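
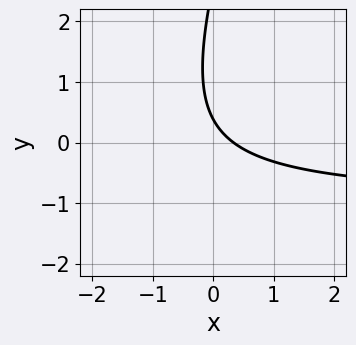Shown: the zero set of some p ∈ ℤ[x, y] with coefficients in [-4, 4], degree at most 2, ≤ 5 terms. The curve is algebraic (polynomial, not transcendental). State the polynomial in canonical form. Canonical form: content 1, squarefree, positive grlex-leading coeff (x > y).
3*x*y - y^2 + 3*x + 3*y - 1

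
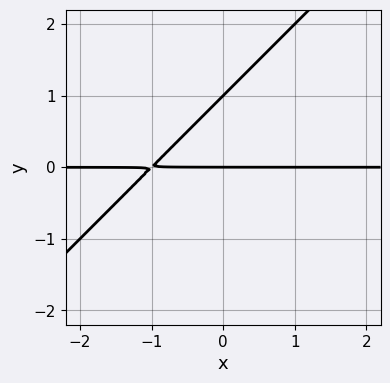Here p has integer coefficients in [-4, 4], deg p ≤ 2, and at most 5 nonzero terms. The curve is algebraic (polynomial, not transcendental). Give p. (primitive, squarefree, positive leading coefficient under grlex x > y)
x*y - y^2 + y

First, deg p = 2. No degree-1 curve has this shape.
Then, observable constraints: every point of the x-axis in the box is on the curve; the y-axis gridline crossings are at y ∈ {0, 1}.
Finally, these observations pin down the coefficients.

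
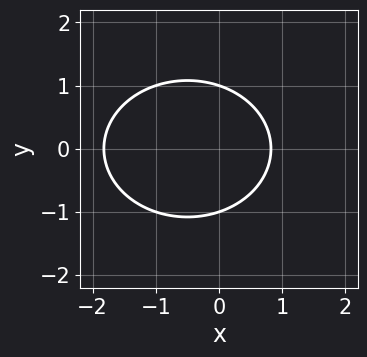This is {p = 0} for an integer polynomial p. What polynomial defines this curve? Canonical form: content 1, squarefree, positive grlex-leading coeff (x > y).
(a) Degree: the shape is more complex than any degree-1 curve, so deg p = 2.
(b) Symmetries: mirror symmetry y ↦ −y ⇒ only even powers of y.
(c) Observable constraints: the y-axis gridline crossings are at y ∈ {-1, 1}.
(d) Matching integer coefficients to the picture gives p.

2*x^2 + 3*y^2 + 2*x - 3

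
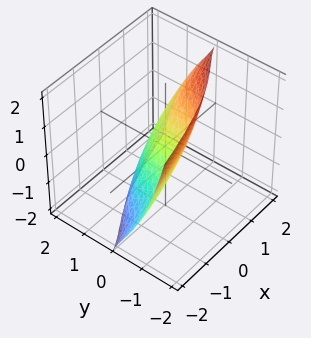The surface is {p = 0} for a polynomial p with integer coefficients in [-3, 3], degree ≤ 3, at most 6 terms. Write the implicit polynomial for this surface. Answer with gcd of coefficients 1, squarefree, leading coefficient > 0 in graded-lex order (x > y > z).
x*y*z + 3*y^3 - 2*x + 2*z

(a) deg p = 3.
(b) From the axis intercepts and sections: one z-axis crossing is at z = 0; it crosses the y-axis at the gridline y = 0.
(c) These observations pin down the coefficients.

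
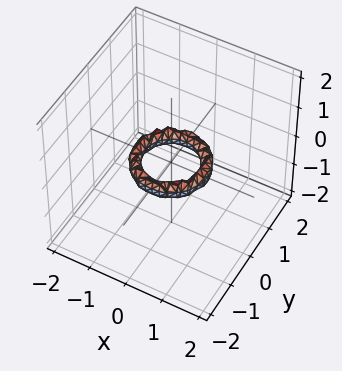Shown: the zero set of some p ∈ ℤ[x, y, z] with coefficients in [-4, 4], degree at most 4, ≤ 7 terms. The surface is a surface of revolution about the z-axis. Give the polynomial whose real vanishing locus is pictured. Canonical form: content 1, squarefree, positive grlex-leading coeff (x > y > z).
2*x^4 + 4*x^2*y^2 + 2*y^4 - 3*x^2 - 3*y^2 + 2*z^2 + 1

First, degree: a generic line meets the surface in up to 4 points, so deg p = 4.
Then, symmetry: the surface is invariant under rotation about z: p = q(x² + y², z).
Next, reading off the gridlines: the surface avoids every integer z-axis point in the box; a circular section at z = 0 has radius between 0 and 1; the y-axis gridline crossings are at y ∈ {-1, 1}; the x-axis gridline crossings are at x ∈ {-1, 1}.
Finally, solving for integer coefficients yields p as stated.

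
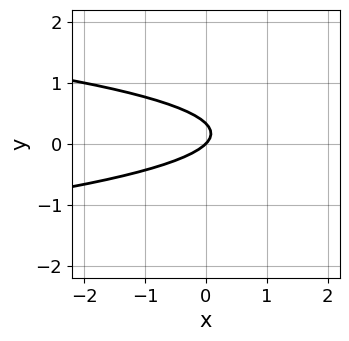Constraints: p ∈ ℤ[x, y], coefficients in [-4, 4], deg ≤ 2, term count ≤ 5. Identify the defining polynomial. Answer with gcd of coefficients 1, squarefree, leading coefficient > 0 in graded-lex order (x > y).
3*y^2 + x - y

1. The degree is 2 — a generic line meets the curve in up to 2 points.
2. Reading off the gridlines: it meets the y-axis at y = 0 (among the integer gridlines); it crosses the x-axis at the gridline x = 0.
3. Assembling these constraints gives the stated polynomial.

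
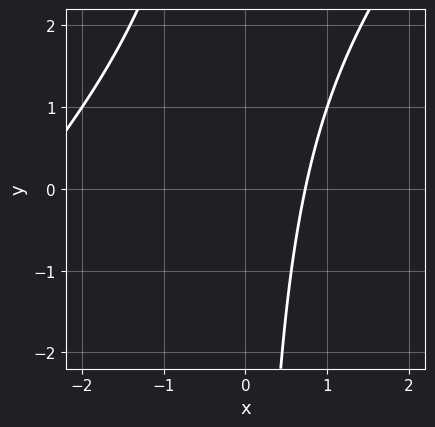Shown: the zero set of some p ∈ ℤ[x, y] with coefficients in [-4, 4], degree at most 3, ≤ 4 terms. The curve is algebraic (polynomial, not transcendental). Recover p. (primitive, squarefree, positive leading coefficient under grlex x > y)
1. deg p = 2.
2. Against the integer gridlines: it misses every integer gridline on the y-axis.
3. Matching integer coefficients to the picture gives p.

x^2 - x*y + 2*x - 2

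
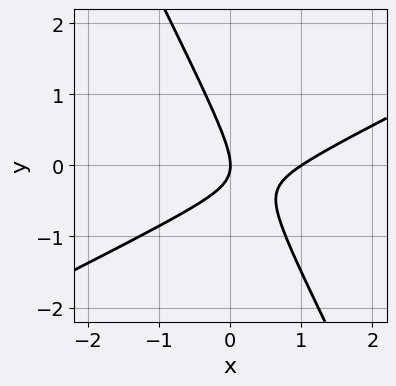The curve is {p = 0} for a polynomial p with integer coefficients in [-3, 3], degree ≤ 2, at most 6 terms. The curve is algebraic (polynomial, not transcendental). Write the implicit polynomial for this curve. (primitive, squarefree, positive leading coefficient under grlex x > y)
2*x^2 - 3*x*y - 2*y^2 - 2*x

First, deg p = 2.
Next, from the visible intercepts: one y-axis crossing is at y = 0; among the integer gridlines, it crosses the x-axis at x ∈ {0, 1}.
Finally, putting this together gives p.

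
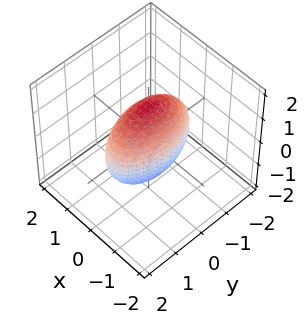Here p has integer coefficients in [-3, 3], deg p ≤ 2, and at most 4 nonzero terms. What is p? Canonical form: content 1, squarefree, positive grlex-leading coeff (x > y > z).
The degree is 2 — a closed, bounded, convex surface; a quadric.
Symmetries: mirror symmetry y ↦ −y ⇒ only even powers of y; the z ↦ −z reflection is a symmetry, so z appears only in even powers; it's symmetric under x → −x, forcing even powers of x.
Solving for integer coefficients yields p as stated.

3*x^2 + y^2 + z^2 - 2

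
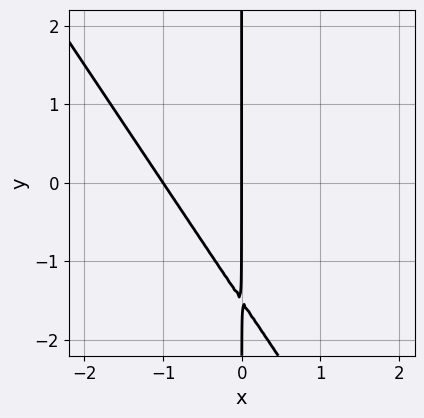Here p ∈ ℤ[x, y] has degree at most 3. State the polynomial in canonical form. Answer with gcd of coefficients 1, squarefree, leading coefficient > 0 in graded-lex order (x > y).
3*x^2 + 2*x*y + 3*x

(a) Degree: a generic line meets the curve in up to 2 points, so deg p = 2.
(b) Reading off the gridlines: the visible y-axis segment lies entirely on the curve; among the integer gridlines, it crosses the x-axis at x ∈ {-1, 0}.
(c) Matching integer coefficients to the picture gives p.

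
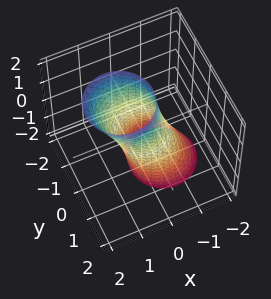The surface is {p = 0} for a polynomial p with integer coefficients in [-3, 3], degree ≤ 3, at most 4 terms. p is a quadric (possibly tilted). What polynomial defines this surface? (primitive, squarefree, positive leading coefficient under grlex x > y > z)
3*x^2 - 2*x*z + 3*y^2 - 2

First, degree: a generic line meets the surface in up to 2 points, so deg p = 2.
Then, observable constraints: the surface avoids every integer z-axis point in the box.
Finally, assembling these constraints gives the stated polynomial.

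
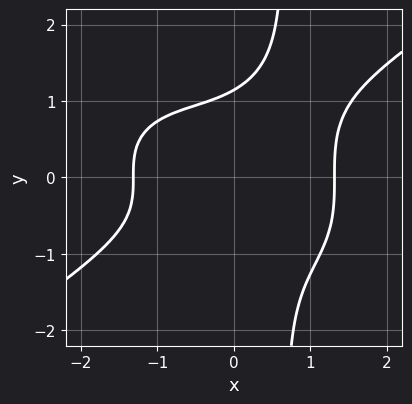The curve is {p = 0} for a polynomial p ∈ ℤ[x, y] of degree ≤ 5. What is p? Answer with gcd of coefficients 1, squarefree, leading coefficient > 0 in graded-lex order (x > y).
x^4 - 3*x*y^3 + 2*y^3 - 3

(a) deg p = 4.
(b) Putting this together gives p.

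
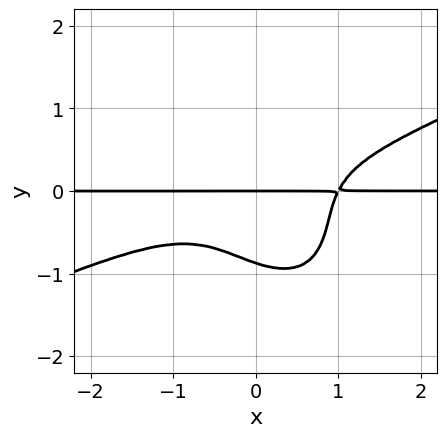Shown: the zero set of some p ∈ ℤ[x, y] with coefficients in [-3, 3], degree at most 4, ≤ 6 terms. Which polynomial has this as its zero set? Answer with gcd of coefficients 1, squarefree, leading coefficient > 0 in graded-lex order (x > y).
1. deg p = 4. A generic line meets the curve in up to 4 points.
2. From the axis intercepts and sections: the visible x-axis segment lies entirely on the curve; it crosses the y-axis at the gridline y = 0.
3. Putting this together gives p.

2*x^3*y - 3*x^2*y^2 - 3*x*y^3 - 3*y^4 - 2*y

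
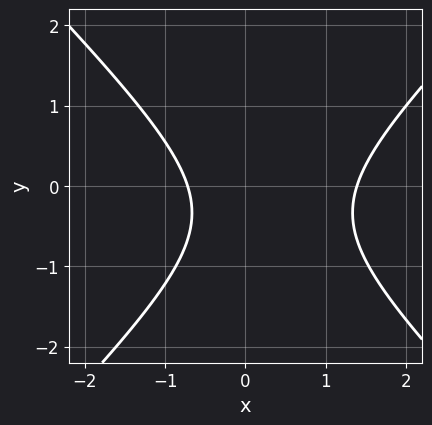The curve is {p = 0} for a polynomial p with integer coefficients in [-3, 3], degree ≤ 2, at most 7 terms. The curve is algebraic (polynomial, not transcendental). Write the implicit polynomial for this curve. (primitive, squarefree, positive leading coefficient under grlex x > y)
(a) The degree is 2 — the shape is more complex than any degree-1 curve.
(b) From the axis intercepts and sections: it misses every integer gridline on the y-axis.
(c) Together with the visible shape, these determine p as stated.

3*x^2 - 3*y^2 - 2*x - 2*y - 3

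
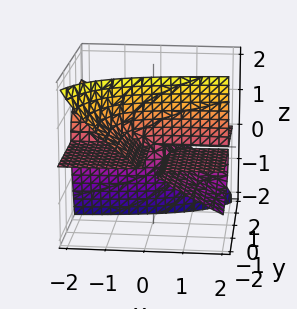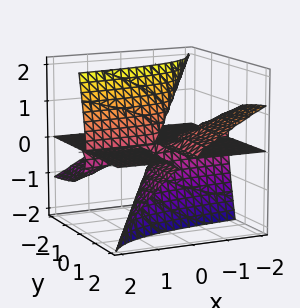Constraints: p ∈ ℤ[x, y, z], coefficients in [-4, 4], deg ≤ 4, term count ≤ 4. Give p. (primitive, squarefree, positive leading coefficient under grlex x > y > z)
The picture has 2 separate pieces. Treating them together as one polynomial.
Degree: the shape is more complex than any degree-2 surface, so deg p = 3.
Observable constraints: every point of the y-axis in the box is on the surface; every point of the x-axis in the box is on the surface; one z-axis crossing is at z = 0.
Assembling these constraints gives the stated polynomial.

2*x*y*z + 3*y*z^2 + z^3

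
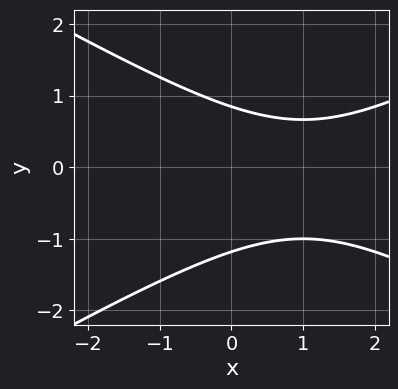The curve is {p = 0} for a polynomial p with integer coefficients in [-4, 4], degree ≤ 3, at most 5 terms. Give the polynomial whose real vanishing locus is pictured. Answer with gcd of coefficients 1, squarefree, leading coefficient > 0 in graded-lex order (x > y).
(a) Degree: the shape is more complex than any degree-1 curve, so deg p = 2.
(b) Reading off the gridlines: no x-intercept at any integer in the box.
(c) Matching integer coefficients to the picture gives p.

x^2 - 3*y^2 - 2*x - y + 3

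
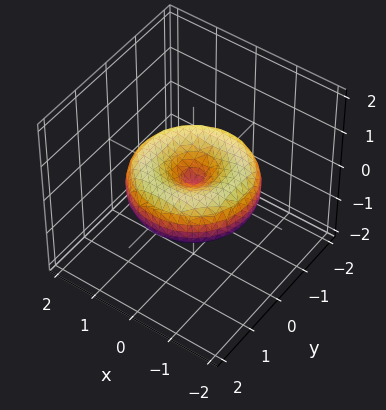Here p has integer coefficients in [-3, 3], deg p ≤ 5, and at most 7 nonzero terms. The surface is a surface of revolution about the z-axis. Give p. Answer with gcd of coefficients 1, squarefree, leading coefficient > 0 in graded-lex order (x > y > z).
x^4 + 2*x^2*y^2 + y^4 - 2*x^2 - 2*y^2 + 3*z^2

Degree: a generic line meets the surface in up to 4 points, so deg p = 4.
Symmetries: every cross-section ⟂ z is a circle, so x, y appear only via x² + y².
Reading off the gridlines: it crosses the y-axis at the gridline y = 0; it meets the z-axis at z = 0 (among the integer gridlines); a circular section at z = 0 has radius between 1 and 2; it meets the x-axis at x = 0 (among the integer gridlines).
Matching integer coefficients to the picture gives p.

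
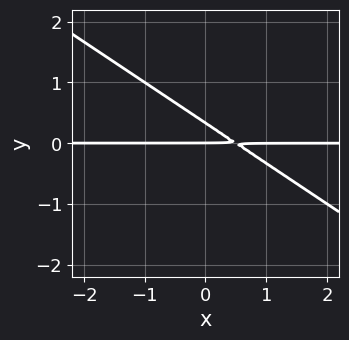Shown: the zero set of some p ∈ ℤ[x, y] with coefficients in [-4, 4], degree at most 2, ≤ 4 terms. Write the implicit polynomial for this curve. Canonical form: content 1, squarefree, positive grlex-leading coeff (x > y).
2*x*y + 3*y^2 - y

(a) Degree: no degree-1 curve has this shape, so deg p = 2.
(b) From the axis intercepts and sections: every point of the x-axis in the box is on the curve; it meets the y-axis at y = 0 (among the integer gridlines).
(c) Fitting integer coefficients to these (and the overall shape) gives p.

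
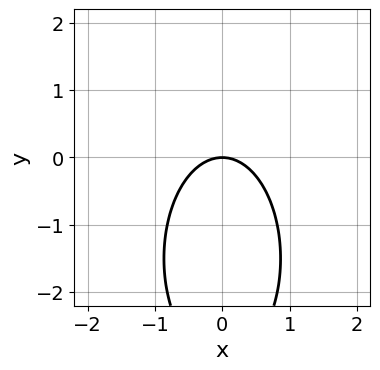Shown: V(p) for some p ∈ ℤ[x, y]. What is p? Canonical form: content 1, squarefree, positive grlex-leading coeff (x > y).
1. Degree: a generic line meets the curve in up to 2 points, so deg p = 2.
2. Symmetries: it's symmetric under x → −x, forcing even powers of x.
3. Reading off the gridlines: it meets the y-axis at y = 0 (among the integer gridlines); one x-axis crossing is at x = 0.
4. Putting this together gives p.

3*x^2 + y^2 + 3*y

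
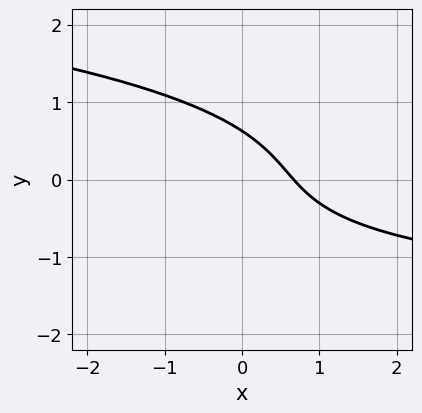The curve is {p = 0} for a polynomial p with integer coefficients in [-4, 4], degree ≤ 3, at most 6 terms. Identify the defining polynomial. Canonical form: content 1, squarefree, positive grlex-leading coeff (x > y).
The degree is 3 — the shape is more complex than any degree-2 curve.
Solving for integer coefficients yields p as stated.

3*y^3 + x*y + 3*x + 2*y - 2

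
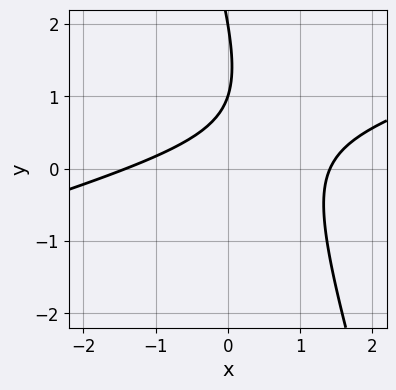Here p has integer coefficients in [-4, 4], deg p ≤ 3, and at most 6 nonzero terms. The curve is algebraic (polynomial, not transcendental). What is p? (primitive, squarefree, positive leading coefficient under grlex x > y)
x^2 - 3*x*y - y^2 + 3*y - 2

1. Degree: no degree-1 curve has this shape, so deg p = 2.
2. Reading off the gridlines: among the integer gridlines, it crosses the y-axis at y ∈ {1, 2}.
3. The integer polynomial consistent with all of this is the stated p.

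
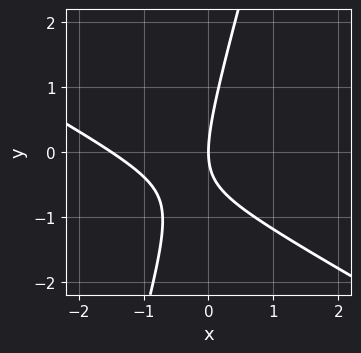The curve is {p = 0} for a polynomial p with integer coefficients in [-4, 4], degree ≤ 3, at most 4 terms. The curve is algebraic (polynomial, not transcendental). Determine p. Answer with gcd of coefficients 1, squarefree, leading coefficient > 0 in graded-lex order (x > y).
2*x^2 + 3*x*y - y^2 + 3*x

(a) deg p = 2.
(b) From the visible intercepts: it crosses the y-axis at the gridline y = 0; it crosses the x-axis at the gridline x = 0.
(c) Together with the visible shape, these determine p as stated.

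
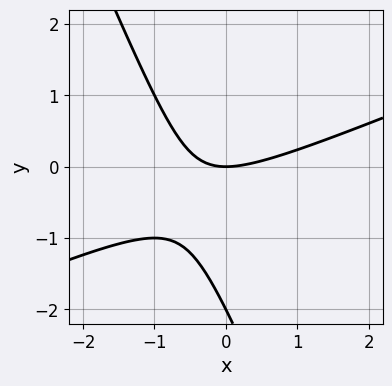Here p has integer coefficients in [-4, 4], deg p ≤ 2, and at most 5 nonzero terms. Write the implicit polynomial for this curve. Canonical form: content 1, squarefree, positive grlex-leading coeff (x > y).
First, the degree is 2 — a generic line meets the curve in up to 2 points.
Then, against the integer gridlines: among the integer gridlines, it crosses the y-axis at y ∈ {-2, 0}; it meets the x-axis at x = 0 (among the integer gridlines).
Finally, the integer polynomial consistent with all of this is the stated p.

x^2 - 2*x*y - y^2 - 2*y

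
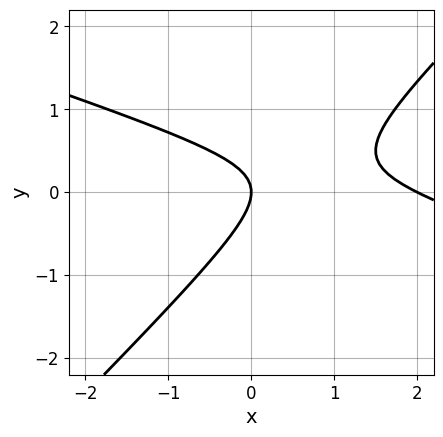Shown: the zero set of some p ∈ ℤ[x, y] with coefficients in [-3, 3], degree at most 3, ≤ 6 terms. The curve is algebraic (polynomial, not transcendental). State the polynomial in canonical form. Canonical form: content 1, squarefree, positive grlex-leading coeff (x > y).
x^2 + 2*x*y - 3*y^2 - 2*x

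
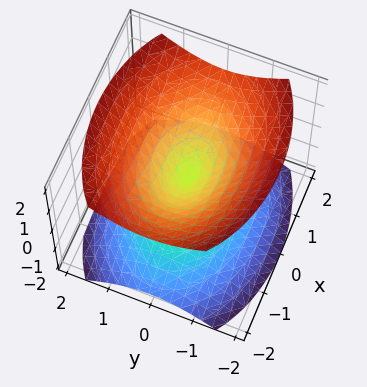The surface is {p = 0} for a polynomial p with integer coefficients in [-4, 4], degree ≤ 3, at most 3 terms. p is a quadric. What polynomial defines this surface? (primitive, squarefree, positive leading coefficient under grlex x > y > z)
x^2 + 2*y^2 - 2*z^2

1. The picture has 2 separate pieces. They look like related sheets of one shape, so recover p as a whole.
2. deg p = 2. Two nappes meeting at a single point; a quadric.
3. Symmetries: mirror symmetry z ↦ −z ⇒ only even powers of z; it's symmetric under x → −x, forcing even powers of x; it's symmetric under y → −y, forcing even powers of y.
4. From the visible intercepts: one y-axis crossing is at y = 0; it crosses the z-axis at the gridline z = 0; it meets the x-axis at x = 0 (among the integer gridlines).
5. These observations pin down the coefficients.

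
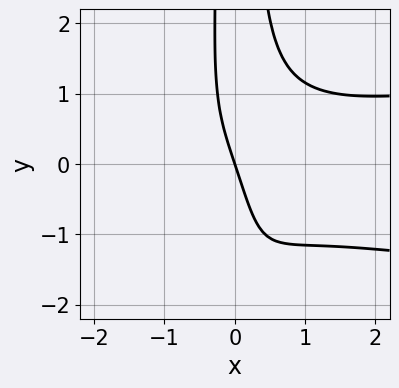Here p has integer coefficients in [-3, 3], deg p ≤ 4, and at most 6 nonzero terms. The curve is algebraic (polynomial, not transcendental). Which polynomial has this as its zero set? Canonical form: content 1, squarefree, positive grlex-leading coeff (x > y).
First, deg p = 4. The shape is more complex than any degree-3 curve.
Then, against the integer gridlines: one y-axis crossing is at y = 0; it meets the x-axis at x = 0 (among the integer gridlines).
Finally, together with the visible shape, these determine p as stated.

3*x^2*y^2 - x^3 + x^2*y - 3*x - y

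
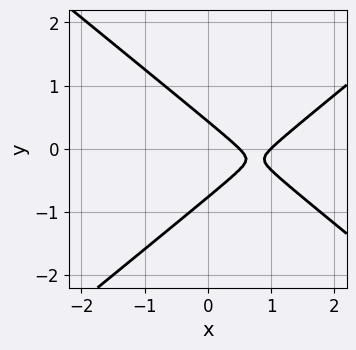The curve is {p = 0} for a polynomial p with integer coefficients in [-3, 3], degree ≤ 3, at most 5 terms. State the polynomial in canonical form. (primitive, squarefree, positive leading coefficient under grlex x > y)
First, the degree is 2 — the shape is more complex than any degree-1 curve.
Next, from the visible intercepts: it crosses the x-axis at the gridline x = 1.
Finally, solving for integer coefficients yields p as stated.

2*x^2 - 3*y^2 - 3*x - y + 1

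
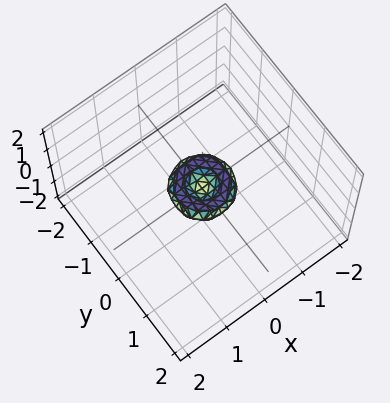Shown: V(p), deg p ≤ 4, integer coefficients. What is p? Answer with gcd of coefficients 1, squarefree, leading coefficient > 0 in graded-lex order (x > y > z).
2*x^4 + 4*x^2*y^2 + 2*y^4 - x^2 - y^2 + 2*z^2

1. The degree is 4 — a generic line meets the surface in up to 4 points.
2. Symmetries: every cross-section ⟂ z is a circle, so x, y appear only via x² + y².
3. Reading off the gridlines: it meets the x-axis at x = 0 (among the integer gridlines); a circular section at z = 0 has radius between 0 and 1; it crosses the y-axis at the gridline y = 0.
4. Solving for integer coefficients yields p as stated.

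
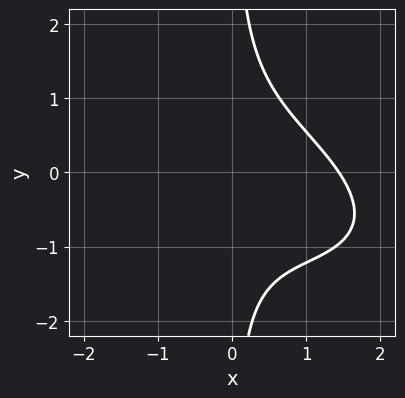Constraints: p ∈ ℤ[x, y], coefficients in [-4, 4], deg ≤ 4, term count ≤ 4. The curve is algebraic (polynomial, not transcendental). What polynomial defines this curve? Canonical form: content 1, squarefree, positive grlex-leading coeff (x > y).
x^3 + 2*x^2*y + 3*x*y^2 - 3

First, deg p = 3. No degree-2 curve has this shape.
Then, observable constraints: the curve avoids every integer y-axis point in the box.
Finally, fitting integer coefficients to these (and the overall shape) gives p.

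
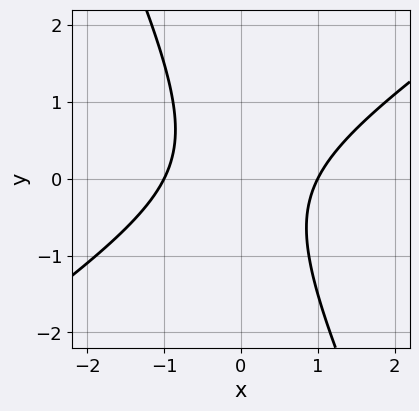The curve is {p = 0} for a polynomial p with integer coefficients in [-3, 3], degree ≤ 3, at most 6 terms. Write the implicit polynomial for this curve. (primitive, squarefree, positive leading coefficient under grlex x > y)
First, deg p = 2.
Next, from the axis intercepts and sections: among the integer gridlines, it crosses the x-axis at x ∈ {-1, 1}; the curve avoids every integer y-axis point in the box.
Finally, matching integer coefficients to the picture gives p.

3*x^2 - 3*x*y - 2*y^2 - 3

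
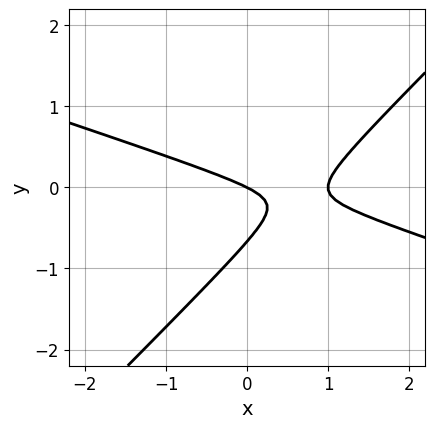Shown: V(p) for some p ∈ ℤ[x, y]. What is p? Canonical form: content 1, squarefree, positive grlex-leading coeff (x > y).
Degree: the shape is more complex than any degree-1 curve, so deg p = 2.
Observable constraints: among the integer gridlines, it crosses the x-axis at x ∈ {0, 1}; it crosses the y-axis at the gridline y = 0.
Assembling these constraints gives the stated polynomial.

x^2 + 2*x*y - 3*y^2 - x - 2*y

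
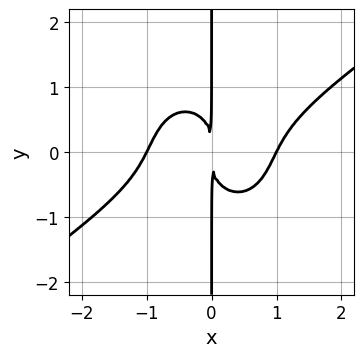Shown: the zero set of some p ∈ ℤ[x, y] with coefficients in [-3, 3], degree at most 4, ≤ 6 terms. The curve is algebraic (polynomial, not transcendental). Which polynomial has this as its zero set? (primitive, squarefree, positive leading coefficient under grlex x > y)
x^4 - x^3*y - x*y^3 - x^2

First, the degree is 4 — no degree-3 curve has this shape.
Next, from the axis intercepts and sections: among the integer gridlines, it crosses the x-axis at x ∈ {-1, 1}; every point of the y-axis in the box is on the curve.
Finally, these observations pin down the coefficients.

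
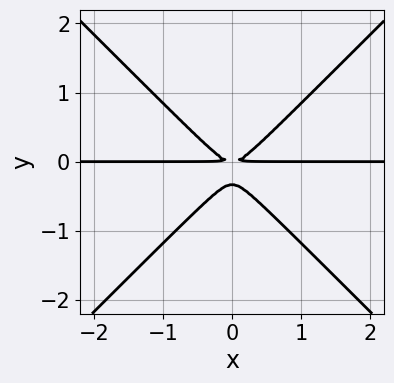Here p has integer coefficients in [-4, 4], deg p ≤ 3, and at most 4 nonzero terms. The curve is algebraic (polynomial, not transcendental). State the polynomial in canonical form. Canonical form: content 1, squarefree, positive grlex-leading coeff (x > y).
3*x^2*y - 3*y^3 - y^2

1. Degree: the shape is more complex than any degree-2 curve, so deg p = 3.
2. Symmetries: mirror symmetry x ↦ −x ⇒ only even powers of x.
3. Reading off the gridlines: every point of the x-axis in the box is on the curve.
4. Together with the visible shape, these determine p as stated.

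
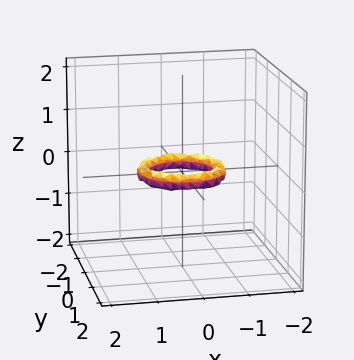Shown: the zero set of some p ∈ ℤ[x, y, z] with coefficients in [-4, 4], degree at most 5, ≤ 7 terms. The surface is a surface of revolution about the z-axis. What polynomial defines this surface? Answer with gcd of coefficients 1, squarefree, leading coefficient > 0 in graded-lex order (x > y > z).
Degree: the shape is more complex than any degree-3 surface, so deg p = 4.
Symmetries: rotational symmetry about the z-axis ⇒ p depends on x, y only through x² + y².
From the visible intercepts: among the integer gridlines, it crosses the x-axis at x ∈ {-1, 1}; no z-intercept at any integer in the box.
Fitting integer coefficients to these (and the overall shape) gives p.

2*x^4 + 4*x^2*y^2 + 2*y^4 - 3*x^2 - 3*y^2 + 3*z^2 + 1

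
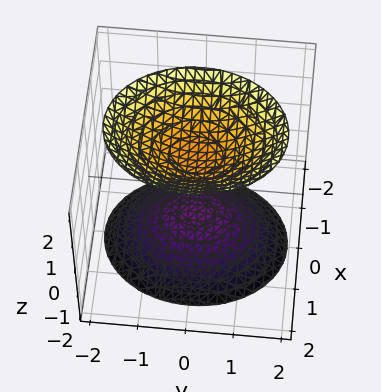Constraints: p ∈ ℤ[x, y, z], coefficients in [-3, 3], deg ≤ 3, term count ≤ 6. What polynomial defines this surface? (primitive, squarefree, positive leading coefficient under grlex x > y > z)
3*x^2 + 2*y^2 - 2*z^2 + 2

1. There are 2 components. They look like related sheets of one shape, so recover p as a whole.
2. The degree is 2 — two sheets facing apart; a quadric.
3. Symmetries: mirror symmetry x ↦ −x ⇒ only even powers of x; mirror symmetry y ↦ −y ⇒ only even powers of y; mirror symmetry z ↦ −z ⇒ only even powers of z.
4. Observable constraints: the z-axis gridline crossings are at z ∈ {-1, 1}; no x-intercept at any integer in the box; the surface avoids every integer y-axis point in the box.
5. The integer polynomial consistent with all of this is the stated p.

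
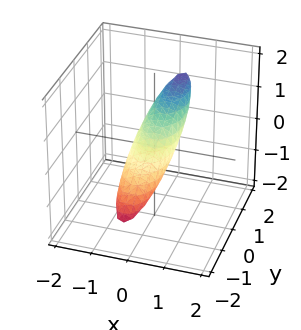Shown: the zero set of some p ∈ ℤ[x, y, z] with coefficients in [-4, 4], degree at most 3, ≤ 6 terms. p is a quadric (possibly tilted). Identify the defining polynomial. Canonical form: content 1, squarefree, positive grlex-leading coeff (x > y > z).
First, the degree is 2 — no degree-1 surface has this shape.
Then, observable constraints: among the integer gridlines, it crosses the y-axis at y ∈ {-1, 1}.
Finally, the integer polynomial consistent with all of this is the stated p.

3*x^2 - x*z + y^2 - 3*y*z + 3*z^2 - 1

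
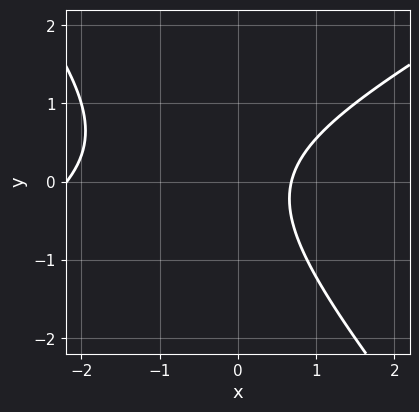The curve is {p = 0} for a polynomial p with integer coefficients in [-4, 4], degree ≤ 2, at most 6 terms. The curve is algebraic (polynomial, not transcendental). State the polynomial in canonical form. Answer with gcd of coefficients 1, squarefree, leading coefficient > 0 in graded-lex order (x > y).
2*x^2 - 2*x*y - 3*y^2 + 3*x - 3

First, degree: a generic line meets the curve in up to 2 points, so deg p = 2.
Next, reading off the gridlines: no y-intercept at any integer in the box.
Finally, together with the visible shape, these determine p as stated.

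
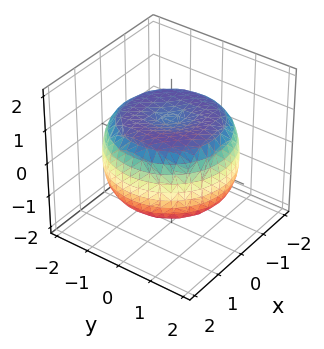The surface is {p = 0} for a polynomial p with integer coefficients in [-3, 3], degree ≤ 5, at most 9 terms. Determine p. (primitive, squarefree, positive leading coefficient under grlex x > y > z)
x^4 + 2*x^2*y^2 + y^4 - 2*x^2 - 2*y^2 + 3*z^2 - 3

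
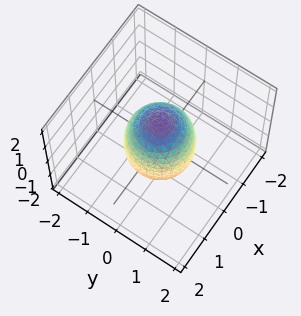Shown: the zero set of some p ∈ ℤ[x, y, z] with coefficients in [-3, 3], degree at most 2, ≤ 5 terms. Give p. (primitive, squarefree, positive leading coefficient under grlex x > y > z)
First, the degree is 2 — a closed, bounded, convex surface; a quadric.
Then, symmetries: mirror symmetry z ↦ −z ⇒ only even powers of z; the z-axis is an axis of rotation, so x and y enter only as x² + y².
Next, reading off the gridlines: among the integer gridlines, it crosses the x-axis at x ∈ {-1, 1}; the y-axis gridline crossings are at y ∈ {-1, 1}; a circular section at z = 0 has radius exactly 1.
Finally, the integer polynomial consistent with all of this is the stated p.

2*x^2 + 2*y^2 + z^2 - 2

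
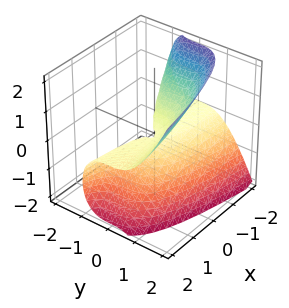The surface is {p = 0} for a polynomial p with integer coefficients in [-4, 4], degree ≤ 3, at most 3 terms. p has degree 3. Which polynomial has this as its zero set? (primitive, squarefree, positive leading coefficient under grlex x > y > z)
y^3 - x*z - z^2

First, deg p = 3. The shape is more complex than any degree-2 surface.
Then, from the visible intercepts: the visible x-axis segment lies entirely on the surface; one y-axis crossing is at y = 0; it crosses the z-axis at the gridline z = 0.
Finally, fitting integer coefficients to these (and the overall shape) gives p.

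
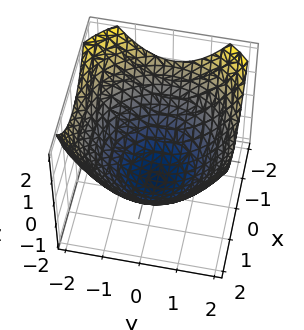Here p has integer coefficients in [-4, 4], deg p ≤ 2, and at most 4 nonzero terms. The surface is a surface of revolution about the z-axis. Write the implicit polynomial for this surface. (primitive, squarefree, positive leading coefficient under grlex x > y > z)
x^2 + y^2 - 2*z - 3

1. The degree is 2 — a generic line meets the surface in up to 2 points.
2. Symmetry: every cross-section ⟂ z is a circle, so x, y appear only via x² + y².
3. Observable constraints: a circular section at z = -1 has radius exactly 1.
4. The integer polynomial consistent with all of this is the stated p.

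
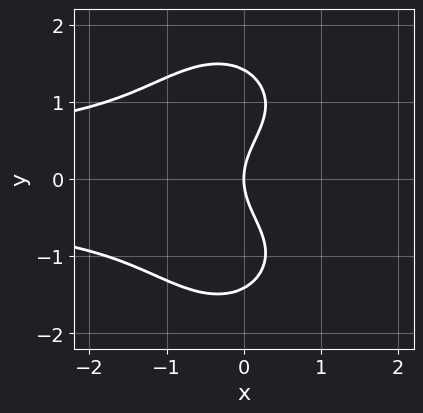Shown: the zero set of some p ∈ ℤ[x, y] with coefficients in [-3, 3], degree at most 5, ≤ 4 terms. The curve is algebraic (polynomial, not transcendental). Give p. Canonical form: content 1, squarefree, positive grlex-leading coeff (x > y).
First, the degree is 4 — no degree-3 curve has this shape.
Next, symmetries: it's symmetric under y → −y, forcing even powers of y.
Then, reading off the gridlines: one x-axis crossing is at x = 0; it meets the y-axis at y = 0 (among the integer gridlines).
Finally, matching integer coefficients to the picture gives p.

2*x^2*y^2 + y^4 - 2*y^2 + 3*x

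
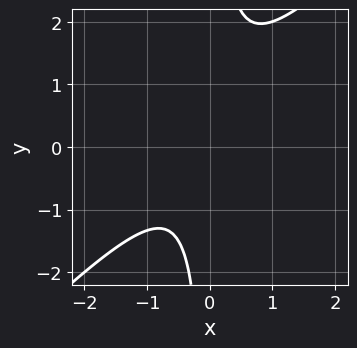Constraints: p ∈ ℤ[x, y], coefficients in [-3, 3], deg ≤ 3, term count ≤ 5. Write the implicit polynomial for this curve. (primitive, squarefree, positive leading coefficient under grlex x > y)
1. The degree is 2 — the shape is more complex than any degree-1 curve.
2. Observable constraints: no y-intercept at any integer in the box; the curve avoids every integer x-axis point in the box.
3. Assembling these constraints gives the stated polynomial.

3*x^2 - 3*x*y + x + 2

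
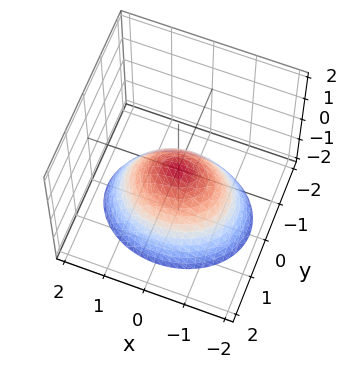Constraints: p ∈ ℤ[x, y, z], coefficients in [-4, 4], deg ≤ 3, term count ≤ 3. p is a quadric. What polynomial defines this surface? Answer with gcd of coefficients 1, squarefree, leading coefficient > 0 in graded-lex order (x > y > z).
2*x^2 + 3*y^2 + 3*z

First, degree: a single bowl opening along one axis; a quadric, so deg p = 2.
Next, symmetries: the y ↦ −y reflection is a symmetry, so y appears only in even powers; mirror symmetry x ↦ −x ⇒ only even powers of x.
Next, against the integer gridlines: it crosses the x-axis at the gridline x = 0; it meets the y-axis at y = 0 (among the integer gridlines); it meets the z-axis at z = 0 (among the integer gridlines).
Finally, the integer polynomial consistent with all of this is the stated p.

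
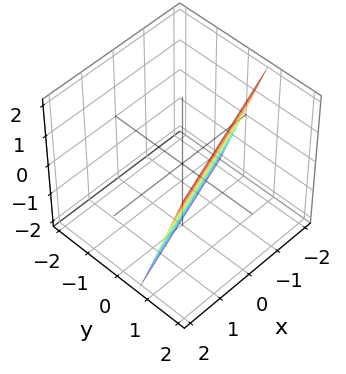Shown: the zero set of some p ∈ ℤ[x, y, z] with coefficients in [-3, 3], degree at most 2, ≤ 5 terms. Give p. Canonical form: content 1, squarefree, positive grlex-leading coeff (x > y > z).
x - 3*y + z + 2

First, the degree is 1 — every cross-section is a straight line — this is a plane.
Next, against the integer gridlines: one x-axis crossing is at x = -2; one z-axis crossing is at z = -2.
Finally, solving for integer coefficients yields p as stated.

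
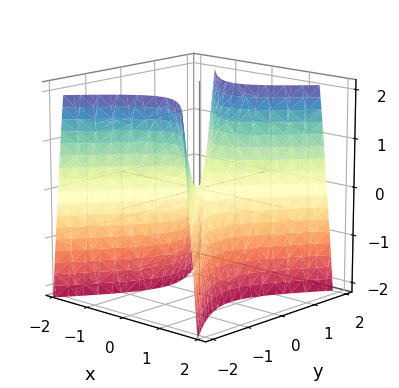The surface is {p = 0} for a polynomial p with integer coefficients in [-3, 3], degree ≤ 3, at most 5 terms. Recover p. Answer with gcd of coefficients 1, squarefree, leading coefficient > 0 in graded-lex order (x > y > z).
3*x^2 - 2*y^2 + z

(a) deg p = 2.
(b) Symmetries: it's symmetric under x → −x, forcing even powers of x; the y ↦ −y reflection is a symmetry, so y appears only in even powers.
(c) Against the integer gridlines: one x-axis crossing is at x = 0; it meets the z-axis at z = 0 (among the integer gridlines); it meets the y-axis at y = 0 (among the integer gridlines).
(d) These observations pin down the coefficients.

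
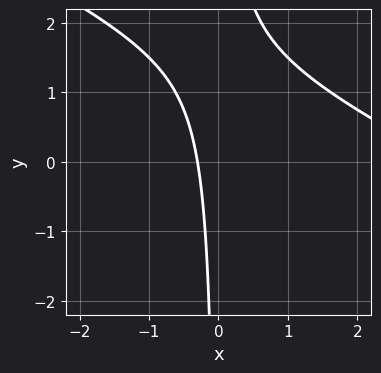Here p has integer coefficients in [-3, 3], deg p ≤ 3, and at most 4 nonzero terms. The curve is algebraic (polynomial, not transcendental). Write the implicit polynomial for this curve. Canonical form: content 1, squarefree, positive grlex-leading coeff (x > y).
First, deg p = 2. The shape is more complex than any degree-1 curve.
Next, from the axis intercepts and sections: the curve avoids every integer y-axis point in the box.
Finally, solving for integer coefficients yields p as stated.

x^2 + 2*x*y - 3*x - 1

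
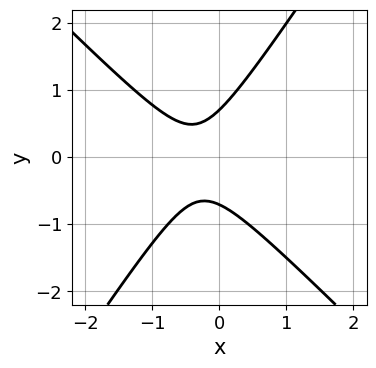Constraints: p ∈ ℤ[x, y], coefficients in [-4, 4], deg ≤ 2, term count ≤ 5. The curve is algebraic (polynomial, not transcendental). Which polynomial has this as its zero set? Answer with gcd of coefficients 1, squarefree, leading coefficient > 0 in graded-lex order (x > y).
First, degree: no degree-1 curve has this shape, so deg p = 2.
Next, from the axis intercepts and sections: the curve avoids every integer x-axis point in the box.
Finally, these observations pin down the coefficients.

3*x^2 + x*y - 2*y^2 + 2*x + 1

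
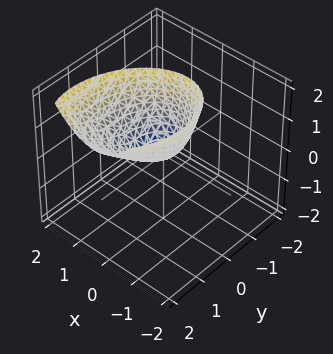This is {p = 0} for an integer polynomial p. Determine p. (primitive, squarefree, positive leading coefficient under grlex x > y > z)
1. deg p = 2. No degree-1 surface has this shape.
2. Reading off the gridlines: it meets the y-axis at y = 0 (among the integer gridlines); it meets the z-axis at z = 0 (among the integer gridlines); one x-axis crossing is at x = 0.
3. Putting this together gives p.

3*x^2 - x*y + 2*y^2 - 2*y*z - 2*z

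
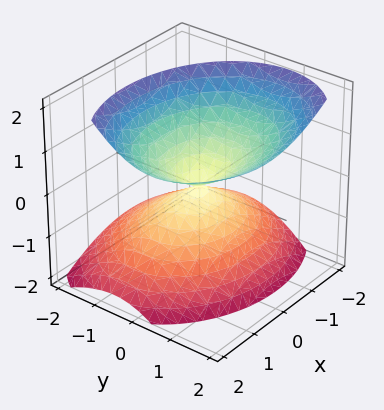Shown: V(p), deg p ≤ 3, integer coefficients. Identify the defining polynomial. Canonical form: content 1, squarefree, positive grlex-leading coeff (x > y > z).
The degree is 2 — the shape is more complex than any degree-1 surface.
From the visible intercepts: it meets the z-axis at z = 0 (among the integer gridlines); it meets the y-axis at y = 0 (among the integer gridlines).
These observations pin down the coefficients.

2*x^2 - x*z + 3*y^2 - 2*y*z - 3*z^2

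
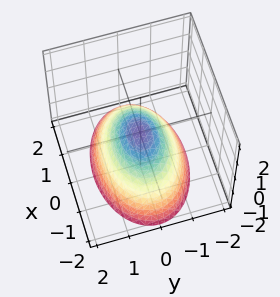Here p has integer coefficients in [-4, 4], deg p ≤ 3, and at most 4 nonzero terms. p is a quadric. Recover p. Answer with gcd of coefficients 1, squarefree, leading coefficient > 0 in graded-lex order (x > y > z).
x^2 + 2*y^2 + 2*z

1. deg p = 2. A single bowl opening along one axis; a quadric.
2. Symmetries: it's symmetric under x → −x, forcing even powers of x; it's symmetric under y → −y, forcing even powers of y.
3. From the axis intercepts and sections: one y-axis crossing is at y = 0; it meets the x-axis at x = 0 (among the integer gridlines); it crosses the z-axis at the gridline z = 0.
4. Solving for integer coefficients yields p as stated.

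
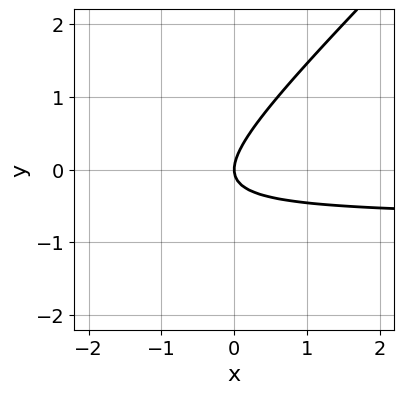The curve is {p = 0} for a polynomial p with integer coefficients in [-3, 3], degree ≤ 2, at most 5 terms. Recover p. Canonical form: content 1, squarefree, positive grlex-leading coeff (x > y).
1. The degree is 2 — a generic line meets the curve in up to 2 points.
2. From the axis intercepts and sections: it meets the y-axis at y = 0 (among the integer gridlines); it crosses the x-axis at the gridline x = 0.
3. The integer polynomial consistent with all of this is the stated p.

3*x*y - 3*y^2 + 2*x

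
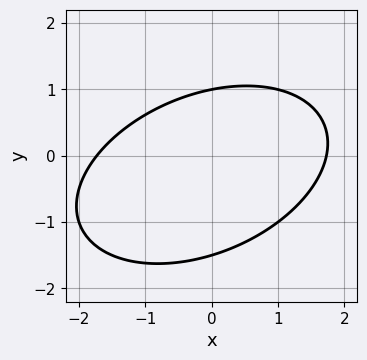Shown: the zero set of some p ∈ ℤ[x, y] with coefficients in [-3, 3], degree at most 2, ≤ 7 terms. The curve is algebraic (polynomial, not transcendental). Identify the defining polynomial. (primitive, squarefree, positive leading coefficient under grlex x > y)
deg p = 2.
From the visible intercepts: one y-axis crossing is at y = 1.
Matching integer coefficients to the picture gives p.

x^2 - x*y + 2*y^2 + y - 3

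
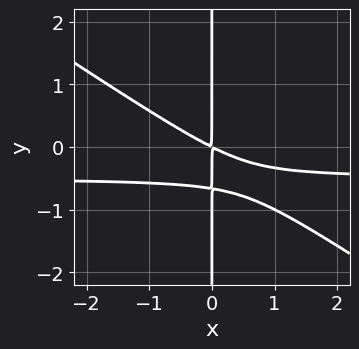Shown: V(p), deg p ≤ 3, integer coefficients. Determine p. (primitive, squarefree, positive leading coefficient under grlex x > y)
2*x^2*y + 3*x*y^2 + x^2 + 2*x*y

The degree is 3 — the shape is more complex than any degree-2 curve.
Against the integer gridlines: the visible y-axis segment lies entirely on the curve.
Fitting integer coefficients to these (and the overall shape) gives p.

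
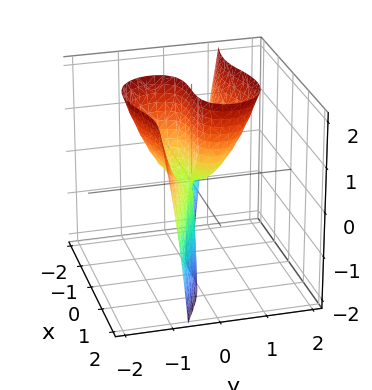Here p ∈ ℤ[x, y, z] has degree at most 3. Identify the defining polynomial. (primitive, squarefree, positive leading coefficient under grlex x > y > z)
First, the degree is 3 — the shape is more complex than any degree-2 surface.
Then, reading off the gridlines: it crosses the x-axis at the gridline x = 0; it meets the y-axis at y = 0 (among the integer gridlines); the visible z-axis segment lies entirely on the surface.
Finally, fitting integer coefficients to these (and the overall shape) gives p.

x^3 + 2*x^2*y + 2*y^3 - 2*y*z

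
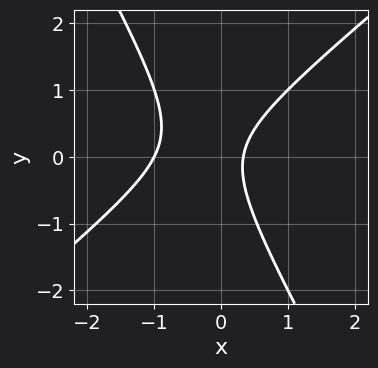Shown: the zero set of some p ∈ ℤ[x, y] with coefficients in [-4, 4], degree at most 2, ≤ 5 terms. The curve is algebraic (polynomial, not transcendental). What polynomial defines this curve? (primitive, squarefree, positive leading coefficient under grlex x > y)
(a) Degree: the shape is more complex than any degree-1 curve, so deg p = 2.
(b) Reading off the gridlines: it misses every integer gridline on the y-axis; one x-axis crossing is at x = -1.
(c) The integer polynomial consistent with all of this is the stated p.

3*x^2 - 2*x*y - 2*y^2 + 2*x - 1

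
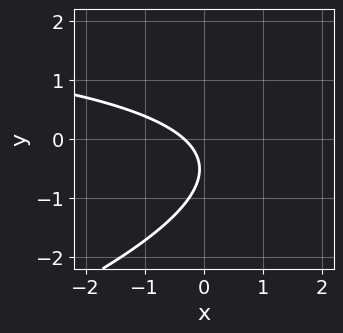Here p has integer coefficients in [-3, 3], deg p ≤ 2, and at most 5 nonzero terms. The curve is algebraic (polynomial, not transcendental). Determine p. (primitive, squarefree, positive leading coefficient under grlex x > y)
x*y - 3*y^2 - 3*x - 3*y - 1

1. deg p = 2. The shape is more complex than any degree-1 curve.
2. Reading off the gridlines: it misses every integer gridline on the y-axis.
3. Putting this together gives p.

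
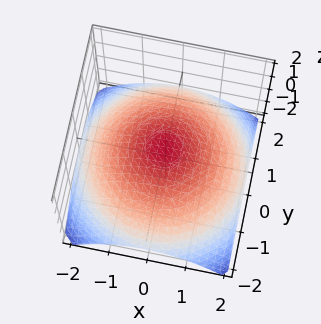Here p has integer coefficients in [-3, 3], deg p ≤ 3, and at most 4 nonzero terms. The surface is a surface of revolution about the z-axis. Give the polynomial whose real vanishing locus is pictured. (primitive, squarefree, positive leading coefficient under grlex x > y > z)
x^2 + y^2 + 3*z - 2

1. Degree: a generic line meets the surface in up to 2 points, so deg p = 2.
2. By symmetry, the surface is invariant under rotation about z: p = q(x² + y², z).
3. Checking where it meets the axes: a circular section at z = 0 has radius between 1 and 2.
4. Putting this together gives p.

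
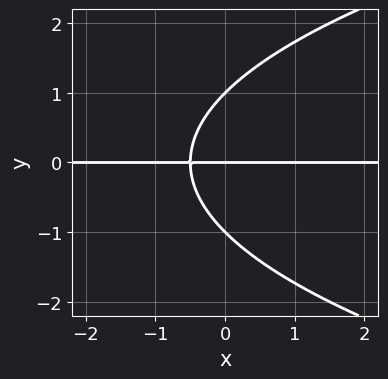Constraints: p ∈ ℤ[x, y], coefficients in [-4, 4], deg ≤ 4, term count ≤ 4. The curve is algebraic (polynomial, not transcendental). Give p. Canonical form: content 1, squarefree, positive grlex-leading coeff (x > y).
First, the degree is 3 — the shape is more complex than any degree-2 curve.
Then, reading off the gridlines: every point of the x-axis in the box is on the curve; the y-axis gridline crossings are at y ∈ {-1, 0, 1}.
Finally, assembling these constraints gives the stated polynomial.

y^3 - 2*x*y - y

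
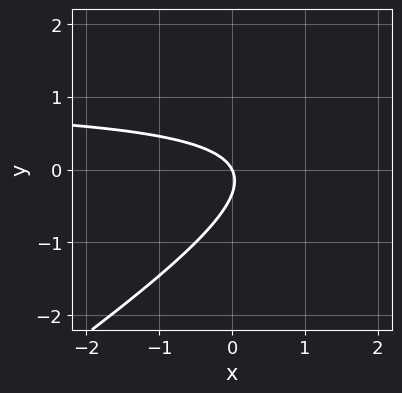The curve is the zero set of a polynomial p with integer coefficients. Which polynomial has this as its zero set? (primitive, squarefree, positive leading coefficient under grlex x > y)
(a) Degree: no degree-1 curve has this shape, so deg p = 2.
(b) Observable constraints: one y-axis crossing is at y = 0; one x-axis crossing is at x = 0.
(c) These observations pin down the coefficients.

2*x*y - 3*y^2 - 2*x - y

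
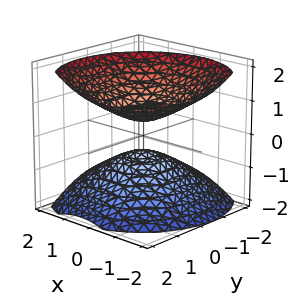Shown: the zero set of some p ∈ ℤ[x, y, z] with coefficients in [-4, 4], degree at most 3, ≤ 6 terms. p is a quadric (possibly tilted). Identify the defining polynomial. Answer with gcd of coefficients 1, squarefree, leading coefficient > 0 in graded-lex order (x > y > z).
I count 2 distinct pieces. Treating them together as one polynomial.
Degree: the shape is more complex than any degree-1 surface, so deg p = 2.
Against the integer gridlines: the surface avoids every integer x-axis point in the box; no y-intercept at any integer in the box.
Matching integer coefficients to the picture gives p.

2*x^2 + x*z + 2*y^2 - y*z - 3*z^2 + 1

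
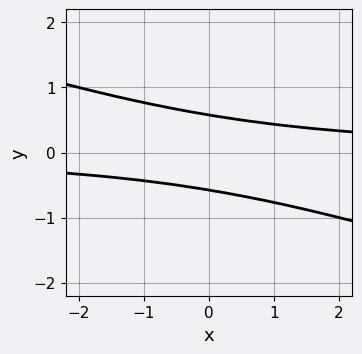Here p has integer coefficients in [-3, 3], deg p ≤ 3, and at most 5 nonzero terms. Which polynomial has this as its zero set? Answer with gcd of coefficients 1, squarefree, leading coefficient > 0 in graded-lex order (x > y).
1. Degree: a generic line meets the curve in up to 2 points, so deg p = 2.
2. From the visible intercepts: it misses every integer gridline on the x-axis.
3. Fitting integer coefficients to these (and the overall shape) gives p.

x*y + 3*y^2 - 1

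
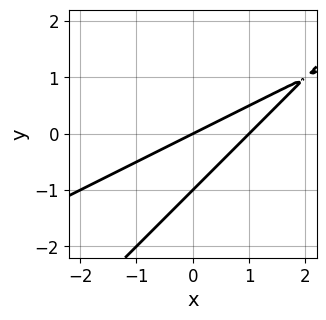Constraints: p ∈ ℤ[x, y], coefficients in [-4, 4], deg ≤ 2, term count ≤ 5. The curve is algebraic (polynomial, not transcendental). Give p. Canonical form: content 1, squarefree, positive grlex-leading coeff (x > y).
The degree is 2 — a generic line meets the curve in up to 2 points.
From the axis intercepts and sections: among the integer gridlines, it crosses the x-axis at x ∈ {0, 1}; the y-axis gridline crossings are at y ∈ {-1, 0}.
Matching integer coefficients to the picture gives p.

x^2 - 3*x*y + 2*y^2 - x + 2*y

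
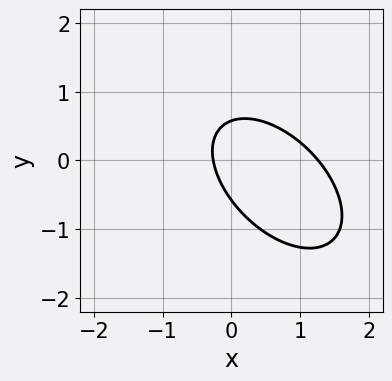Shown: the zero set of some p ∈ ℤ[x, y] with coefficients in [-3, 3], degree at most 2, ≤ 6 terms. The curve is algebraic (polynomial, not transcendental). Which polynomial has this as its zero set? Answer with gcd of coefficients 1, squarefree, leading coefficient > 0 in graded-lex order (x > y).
3*x^2 + 3*x*y + 3*y^2 - 3*x - 1

The degree is 2 — no degree-1 curve has this shape.
Solving for integer coefficients yields p as stated.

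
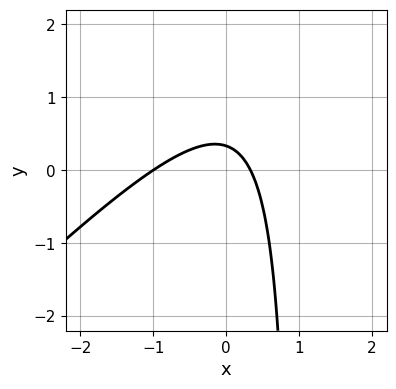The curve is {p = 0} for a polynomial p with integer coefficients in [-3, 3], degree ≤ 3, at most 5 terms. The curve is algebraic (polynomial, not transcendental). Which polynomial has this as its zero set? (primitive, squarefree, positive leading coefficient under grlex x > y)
3*x^2 - 3*x*y + 2*x + 3*y - 1

First, degree: no degree-1 curve has this shape, so deg p = 2.
Next, reading off the gridlines: it crosses the x-axis at the gridline x = -1.
Finally, putting this together gives p.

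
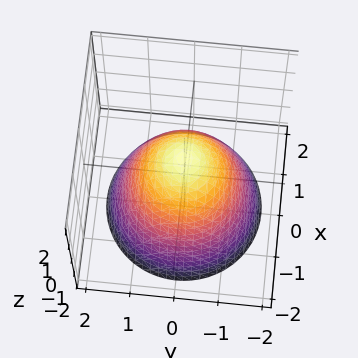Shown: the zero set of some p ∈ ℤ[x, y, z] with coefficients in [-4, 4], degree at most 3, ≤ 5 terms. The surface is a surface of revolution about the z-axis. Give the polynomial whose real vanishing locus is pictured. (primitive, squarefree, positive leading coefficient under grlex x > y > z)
x^2 + y^2 + z - 1

1. Degree: no degree-1 surface has this shape, so deg p = 2.
2. Symmetries: the surface is invariant under rotation about z: p = q(x² + y², z).
3. Checking where it meets the axes: one z-axis crossing is at z = 1; the y-axis gridline crossings are at y ∈ {-1, 1}.
4. Putting this together gives p.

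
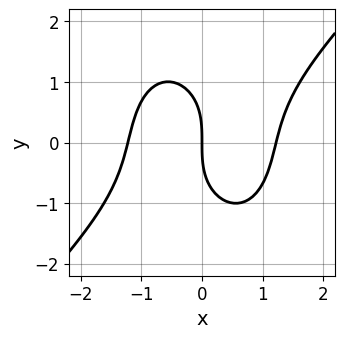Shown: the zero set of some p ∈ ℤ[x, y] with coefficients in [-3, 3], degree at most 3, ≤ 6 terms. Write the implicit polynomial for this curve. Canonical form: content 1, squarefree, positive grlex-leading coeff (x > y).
1. Degree: the shape is more complex than any degree-2 curve, so deg p = 3.
2. From the visible intercepts: it meets the x-axis at x = 0 (among the integer gridlines); it meets the y-axis at y = 0 (among the integer gridlines).
3. The integer polynomial consistent with all of this is the stated p.

2*x^3 - x^2*y - y^3 - 3*x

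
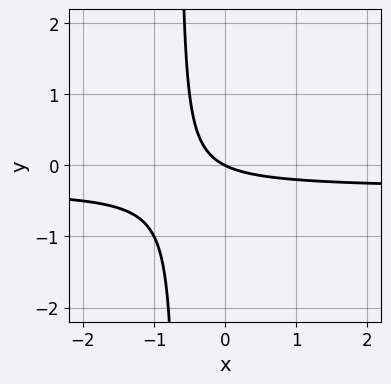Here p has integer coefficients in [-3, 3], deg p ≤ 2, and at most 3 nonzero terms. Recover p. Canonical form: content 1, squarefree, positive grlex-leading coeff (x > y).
3*x*y + x + 2*y

(a) deg p = 2.
(b) Reading off the gridlines: it crosses the x-axis at the gridline x = 0; one y-axis crossing is at y = 0.
(c) Assembling these constraints gives the stated polynomial.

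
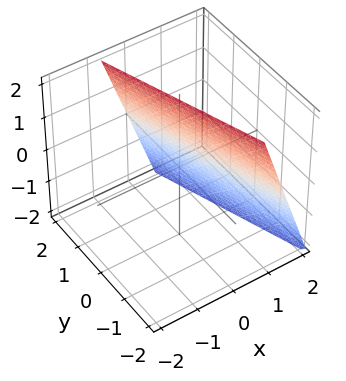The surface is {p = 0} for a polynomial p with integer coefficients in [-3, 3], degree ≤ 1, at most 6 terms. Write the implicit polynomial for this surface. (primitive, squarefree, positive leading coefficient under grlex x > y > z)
deg p = 1. Every cross-section is a straight line — this is a plane.
Reading off the gridlines: it crosses the y-axis at the gridline y = 2; it crosses the z-axis at the gridline z = 2.
These observations pin down the coefficients.

3*x + y + z - 2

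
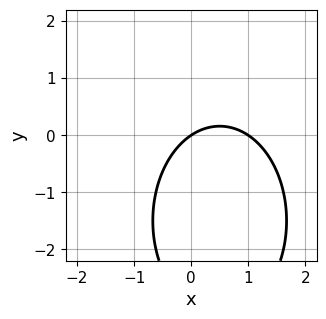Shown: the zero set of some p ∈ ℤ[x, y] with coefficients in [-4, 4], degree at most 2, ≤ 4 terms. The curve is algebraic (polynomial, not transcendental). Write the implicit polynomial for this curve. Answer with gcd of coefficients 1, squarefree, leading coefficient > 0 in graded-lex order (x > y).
2*x^2 + y^2 - 2*x + 3*y

1. deg p = 2. A generic line meets the curve in up to 2 points.
2. From the axis intercepts and sections: it crosses the y-axis at the gridline y = 0; among the integer gridlines, it crosses the x-axis at x ∈ {0, 1}.
3. Solving for integer coefficients yields p as stated.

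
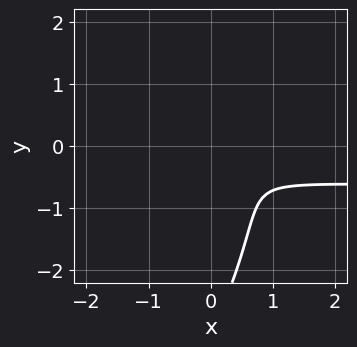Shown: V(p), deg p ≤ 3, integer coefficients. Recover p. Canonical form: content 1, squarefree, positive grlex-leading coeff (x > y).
Degree: the shape is more complex than any degree-2 curve, so deg p = 3.
Solving for integer coefficients yields p as stated.

3*x^2*y - 2*x*y^2 + y^3 + 2*x^2 + 3*y^2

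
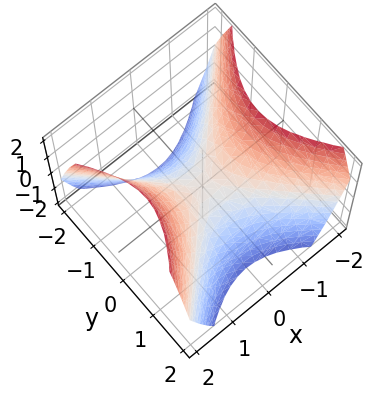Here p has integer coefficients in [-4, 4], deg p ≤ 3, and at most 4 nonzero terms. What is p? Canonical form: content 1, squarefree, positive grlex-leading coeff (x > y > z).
x^2 - y^2 - z

(a) Degree: a hyperbolic paraboloid; a quadric, so deg p = 2.
(b) Symmetries: mirror symmetry y ↦ −y ⇒ only even powers of y; mirror symmetry x ↦ −x ⇒ only even powers of x.
(c) From the axis intercepts and sections: it meets the x-axis at x = 0 (among the integer gridlines); one y-axis crossing is at y = 0.
(d) Fitting integer coefficients to these (and the overall shape) gives p.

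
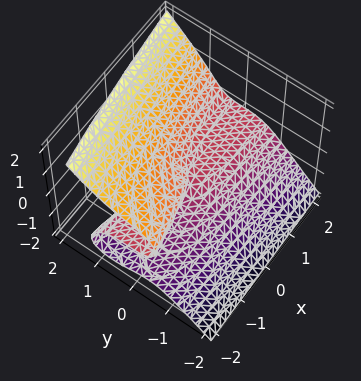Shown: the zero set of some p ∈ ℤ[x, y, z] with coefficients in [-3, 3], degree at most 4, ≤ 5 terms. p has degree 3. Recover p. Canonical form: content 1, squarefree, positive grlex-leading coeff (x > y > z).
3*y^3 - 3*z^3 - 2*x*z + 2*y*z

1. Degree: no degree-2 surface has this shape, so deg p = 3.
2. Reading off the gridlines: one z-axis crossing is at z = 0; it meets the y-axis at y = 0 (among the integer gridlines).
3. Assembling these constraints gives the stated polynomial. Check: (1, 0, 0) on the x-axis lies on the surface, and p(1, 0, 0) = 0. ✓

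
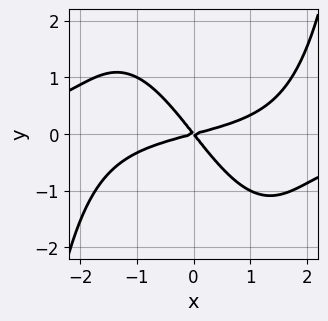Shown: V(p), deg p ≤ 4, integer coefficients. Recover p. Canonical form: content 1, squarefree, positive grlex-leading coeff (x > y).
(a) The degree is 4 — no degree-3 curve has this shape.
(b) Observable constraints: one y-axis crossing is at y = 0; it meets the x-axis at x = 0 (among the integer gridlines).
(c) The integer polynomial consistent with all of this is the stated p.

x^3*y + x^2 - 3*x*y - 3*y^2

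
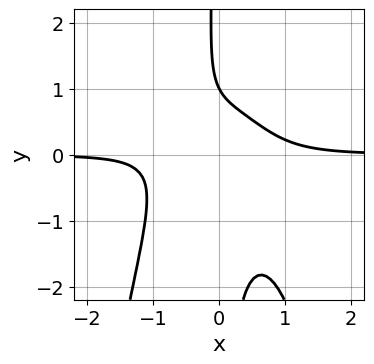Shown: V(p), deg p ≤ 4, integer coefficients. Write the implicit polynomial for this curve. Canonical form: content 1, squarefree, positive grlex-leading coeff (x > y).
3*x^3*y + 2*x*y^2 + y - 1

1. deg p = 4.
2. Observable constraints: the curve avoids every integer x-axis point in the box; it meets the y-axis at y = 1 (among the integer gridlines).
3. Together with the visible shape, these determine p as stated.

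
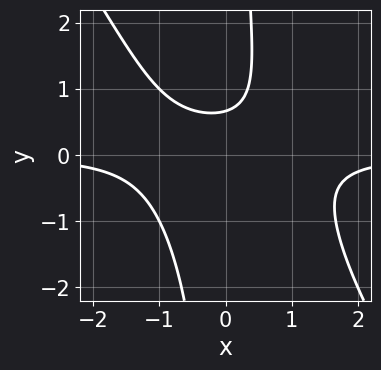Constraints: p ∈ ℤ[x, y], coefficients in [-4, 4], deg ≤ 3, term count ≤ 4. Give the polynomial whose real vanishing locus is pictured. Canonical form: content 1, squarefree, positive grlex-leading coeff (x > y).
First, degree: the shape is more complex than any degree-2 curve, so deg p = 3.
Then, reading off the gridlines: the curve avoids every integer x-axis point in the box.
Finally, the integer polynomial consistent with all of this is the stated p.

3*x^2*y + 2*x*y^2 - 3*y + 2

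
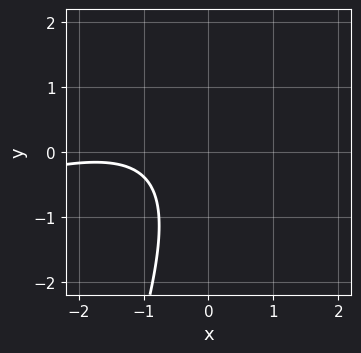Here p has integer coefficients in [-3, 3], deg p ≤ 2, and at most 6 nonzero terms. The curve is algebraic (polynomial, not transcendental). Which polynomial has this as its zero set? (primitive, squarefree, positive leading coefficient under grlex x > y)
1. Degree: a generic line meets the curve in up to 2 points, so deg p = 2.
2. From the axis intercepts and sections: it misses every integer gridline on the x-axis; no y-intercept at any integer in the box.
3. Fitting integer coefficients to these (and the overall shape) gives p.

x^2 - 3*x*y + y^2 + 3*x + 3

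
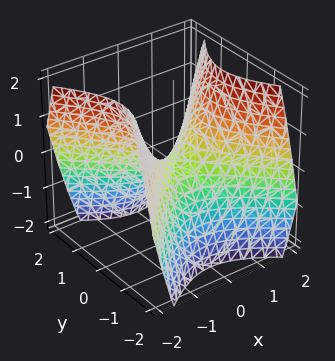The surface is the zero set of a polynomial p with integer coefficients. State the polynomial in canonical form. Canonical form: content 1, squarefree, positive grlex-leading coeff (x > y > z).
x^2 - y^2 - z

1. deg p = 2. A hyperbolic paraboloid; a quadric.
2. Symmetries: it's symmetric under x → −x, forcing even powers of x; the y ↦ −y reflection is a symmetry, so y appears only in even powers.
3. Against the integer gridlines: it crosses the z-axis at the gridline z = 0; it crosses the x-axis at the gridline x = 0; it crosses the y-axis at the gridline y = 0.
4. Together with the visible shape, these determine p as stated.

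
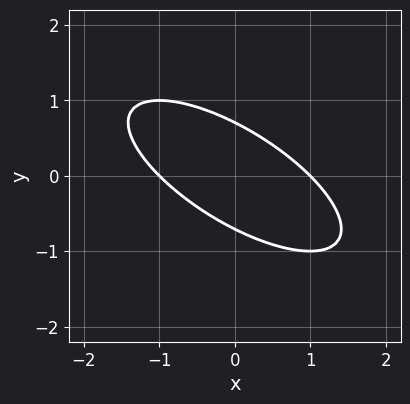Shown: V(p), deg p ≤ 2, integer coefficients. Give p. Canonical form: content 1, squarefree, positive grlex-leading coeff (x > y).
1. Degree: a generic line meets the curve in up to 2 points, so deg p = 2.
2. From the axis intercepts and sections: the x-axis gridline crossings are at x ∈ {-1, 1}.
3. Matching integer coefficients to the picture gives p.

x^2 + 2*x*y + 2*y^2 - 1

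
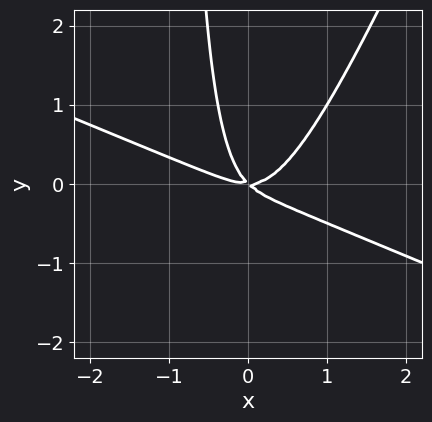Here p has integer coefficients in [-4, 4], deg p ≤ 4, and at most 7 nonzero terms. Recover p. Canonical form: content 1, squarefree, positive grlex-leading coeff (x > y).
x^3 + 2*x^2*y - x*y^2 - x*y - y^2

Degree: no degree-2 curve has this shape, so deg p = 3.
Against the integer gridlines: it meets the y-axis at y = 0 (among the integer gridlines); it meets the x-axis at x = 0 (among the integer gridlines).
Together with the visible shape, these determine p as stated.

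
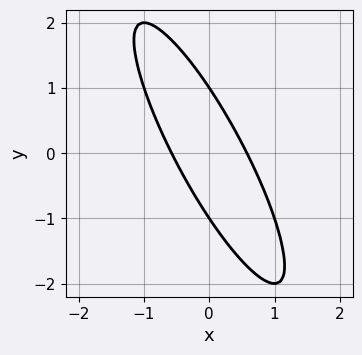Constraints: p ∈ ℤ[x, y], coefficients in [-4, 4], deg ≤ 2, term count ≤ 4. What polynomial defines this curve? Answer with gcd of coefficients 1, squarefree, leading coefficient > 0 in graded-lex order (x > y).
3*x^2 + 3*x*y + y^2 - 1

1. The degree is 2 — no degree-1 curve has this shape.
2. Against the integer gridlines: the y-axis gridline crossings are at y ∈ {-1, 1}.
3. Solving for integer coefficients yields p as stated.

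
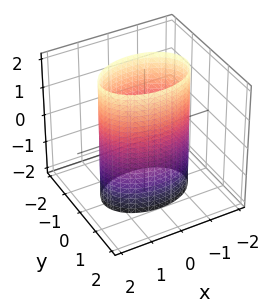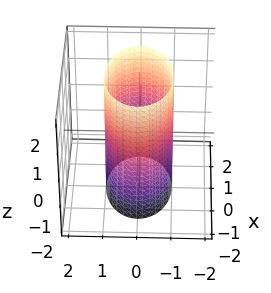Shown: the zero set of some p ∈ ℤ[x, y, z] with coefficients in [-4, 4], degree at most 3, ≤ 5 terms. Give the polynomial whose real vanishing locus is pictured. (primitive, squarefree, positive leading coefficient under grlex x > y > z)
x^2 + 2*y^2 - 2

1. Degree: constant cross-section along one axis; a quadric, so deg p = 2.
2. Symmetries: the y ↦ −y reflection is a symmetry, so y appears only in even powers; mirror symmetry z ↦ −z ⇒ only even powers of z; mirror symmetry x ↦ −x ⇒ only even powers of x.
3. Observable constraints: among the integer gridlines, it crosses the y-axis at y ∈ {-1, 1}; the surface avoids every integer z-axis point in the box.
4. Assembling these constraints gives the stated polynomial.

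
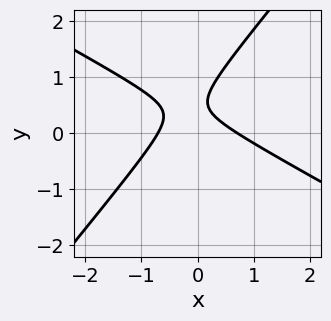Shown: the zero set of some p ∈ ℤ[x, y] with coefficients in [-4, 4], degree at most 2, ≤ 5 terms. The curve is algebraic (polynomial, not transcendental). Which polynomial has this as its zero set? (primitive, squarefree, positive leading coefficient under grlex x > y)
(a) deg p = 2.
(b) From the visible intercepts: no y-intercept at any integer in the box.
(c) Together with the visible shape, these determine p as stated.

2*x^2 + 2*x*y - 3*y^2 + 3*y - 1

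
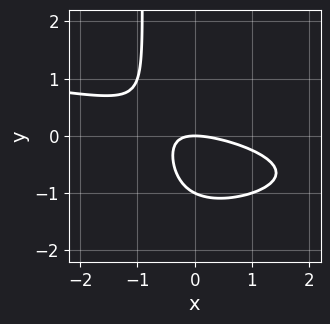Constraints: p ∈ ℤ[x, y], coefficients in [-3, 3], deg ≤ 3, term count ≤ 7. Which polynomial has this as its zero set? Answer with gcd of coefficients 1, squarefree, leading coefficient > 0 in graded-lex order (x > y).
2*x*y^2 + x^2 + 3*x*y + 2*y^2 + 2*y

(a) The degree is 3 — no degree-2 curve has this shape.
(b) From the visible intercepts: among the integer gridlines, it crosses the y-axis at y ∈ {-1, 0}; one x-axis crossing is at x = 0.
(c) Matching integer coefficients to the picture gives p.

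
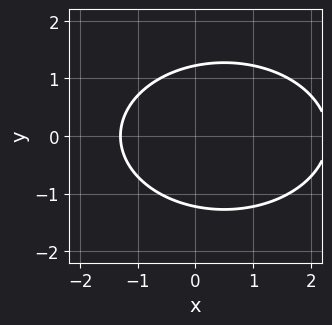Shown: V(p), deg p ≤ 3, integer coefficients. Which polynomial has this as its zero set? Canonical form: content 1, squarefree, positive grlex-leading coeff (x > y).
(a) The degree is 2 — no degree-1 curve has this shape.
(b) Symmetries: it's symmetric under y → −y, forcing even powers of y.
(c) The integer polynomial consistent with all of this is the stated p.

x^2 + 2*y^2 - x - 3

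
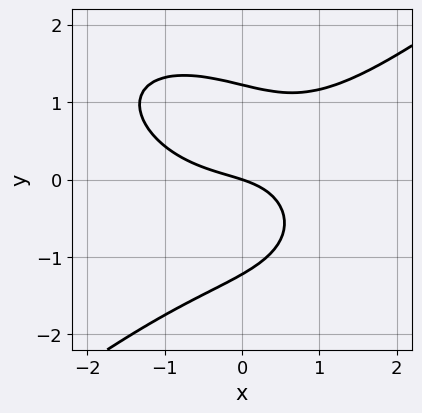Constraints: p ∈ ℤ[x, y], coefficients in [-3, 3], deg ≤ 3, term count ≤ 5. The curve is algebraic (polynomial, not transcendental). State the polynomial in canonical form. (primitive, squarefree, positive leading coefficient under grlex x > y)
x^3 - 2*y^3 - 2*x*y + x + 3*y

The degree is 3 — no degree-2 curve has this shape.
From the axis intercepts and sections: one y-axis crossing is at y = 0; it meets the x-axis at x = 0 (among the integer gridlines).
Matching integer coefficients to the picture gives p.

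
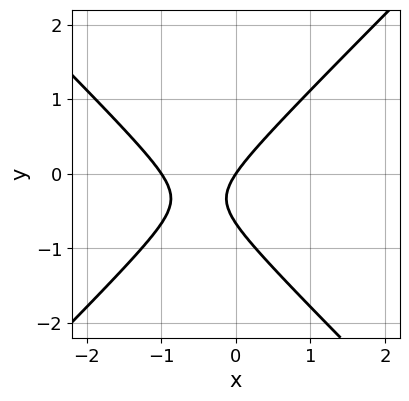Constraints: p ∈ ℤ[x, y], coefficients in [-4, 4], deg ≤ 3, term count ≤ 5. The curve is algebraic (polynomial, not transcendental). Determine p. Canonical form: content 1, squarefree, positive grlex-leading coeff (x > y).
First, degree: no degree-1 curve has this shape, so deg p = 2.
Next, from the axis intercepts and sections: one y-axis crossing is at y = 0; among the integer gridlines, it crosses the x-axis at x ∈ {-1, 0}.
Finally, the integer polynomial consistent with all of this is the stated p.

3*x^2 - 3*y^2 + 3*x - 2*y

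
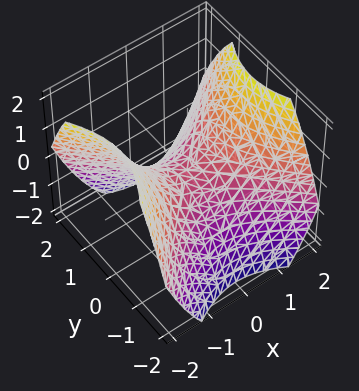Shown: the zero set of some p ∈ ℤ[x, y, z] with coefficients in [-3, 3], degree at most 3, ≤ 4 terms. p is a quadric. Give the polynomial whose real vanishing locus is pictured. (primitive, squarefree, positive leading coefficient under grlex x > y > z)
First, the degree is 2 — a saddle surface; a quadric.
Then, symmetries: mirror symmetry x ↦ −x ⇒ only even powers of x; the y ↦ −y reflection is a symmetry, so y appears only in even powers.
Next, against the integer gridlines: one x-axis crossing is at x = 0; one z-axis crossing is at z = 0.
Finally, fitting integer coefficients to these (and the overall shape) gives p.

2*x^2 - 2*y^2 - 3*z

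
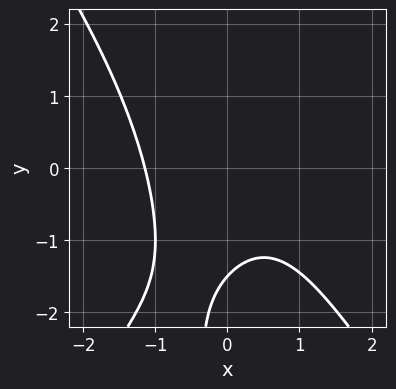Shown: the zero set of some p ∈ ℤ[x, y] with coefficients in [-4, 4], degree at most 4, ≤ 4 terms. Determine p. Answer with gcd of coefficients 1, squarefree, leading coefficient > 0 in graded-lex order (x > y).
1. deg p = 3. The shape is more complex than any degree-2 curve.
2. Solving for integer coefficients yields p as stated.

2*x^3 - x*y^2 + 2*y + 3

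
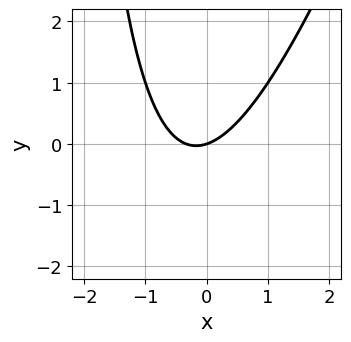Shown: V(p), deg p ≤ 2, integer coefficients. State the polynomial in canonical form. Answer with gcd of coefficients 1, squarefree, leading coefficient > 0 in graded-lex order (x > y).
3*x^2 - x*y + x - 3*y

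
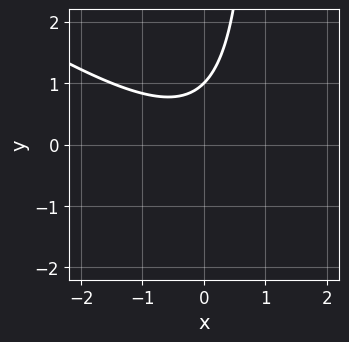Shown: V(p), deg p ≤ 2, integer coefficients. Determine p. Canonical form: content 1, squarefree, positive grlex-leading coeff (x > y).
2*x^2 + 3*x*y - 3*y + 3

deg p = 2. No degree-1 curve has this shape.
Reading off the gridlines: the curve avoids every integer x-axis point in the box; one y-axis crossing is at y = 1.
Assembling these constraints gives the stated polynomial.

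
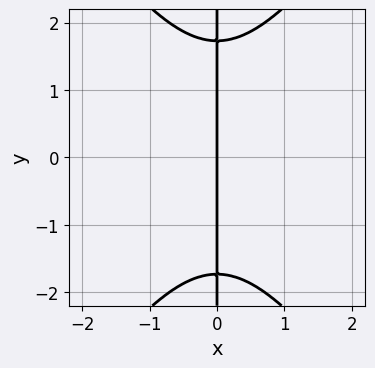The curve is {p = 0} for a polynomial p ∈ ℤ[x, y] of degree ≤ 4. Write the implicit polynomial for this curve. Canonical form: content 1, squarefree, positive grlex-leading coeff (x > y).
2*x^3 - x*y^2 + 3*x

(a) Degree: the shape is more complex than any degree-2 curve, so deg p = 3.
(b) Symmetries: mirror symmetry y ↦ −y ⇒ only even powers of y.
(c) Reading off the gridlines: the visible y-axis segment lies entirely on the curve; it meets the x-axis at x = 0 (among the integer gridlines).
(d) These observations pin down the coefficients.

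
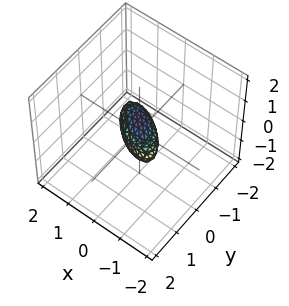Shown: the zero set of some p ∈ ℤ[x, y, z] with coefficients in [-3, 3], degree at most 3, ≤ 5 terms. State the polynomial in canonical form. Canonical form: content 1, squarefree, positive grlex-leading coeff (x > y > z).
1. Degree: the shape is more complex than any degree-1 surface, so deg p = 2.
2. Putting this together gives p.

2*x^2 + 3*x*y + 3*y^2 + 3*z^2 - 1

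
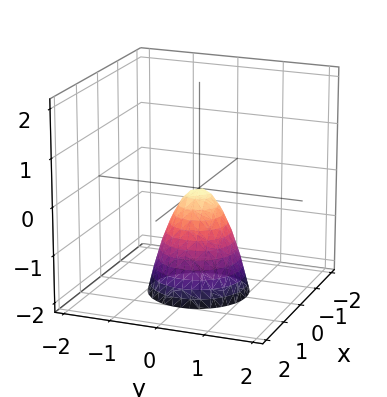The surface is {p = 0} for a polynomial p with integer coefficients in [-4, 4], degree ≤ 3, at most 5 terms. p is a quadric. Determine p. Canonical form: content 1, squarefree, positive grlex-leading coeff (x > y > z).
First, deg p = 2. A paraboloid; a quadric.
Then, by symmetry, the z-axis is an axis of rotation, so x and y enter only as x² + y².
Next, checking where it meets the axes: it meets the z-axis at z = 0 (among the integer gridlines); it meets the x-axis at x = 0 (among the integer gridlines); it meets the y-axis at y = 0 (among the integer gridlines); a circular section at z = -2 has radius exactly 1.
Finally, the integer polynomial consistent with all of this is the stated p.

2*x^2 + 2*y^2 + z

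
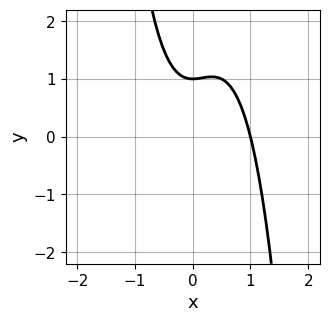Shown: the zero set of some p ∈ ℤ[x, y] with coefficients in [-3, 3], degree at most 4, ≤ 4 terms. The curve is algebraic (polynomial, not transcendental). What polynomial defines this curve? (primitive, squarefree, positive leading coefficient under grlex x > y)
First, degree: a generic line meets the curve in up to 3 points, so deg p = 3.
Then, from the visible intercepts: it meets the x-axis at x = 1 (among the integer gridlines); it crosses the y-axis at the gridline y = 1.
Finally, the integer polynomial consistent with all of this is the stated p.

2*x^3 - x^2 + y - 1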